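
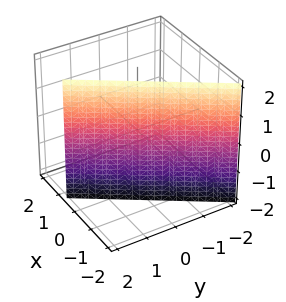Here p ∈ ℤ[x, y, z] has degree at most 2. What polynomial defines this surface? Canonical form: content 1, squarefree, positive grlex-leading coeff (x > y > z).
3*x - 2*y + 2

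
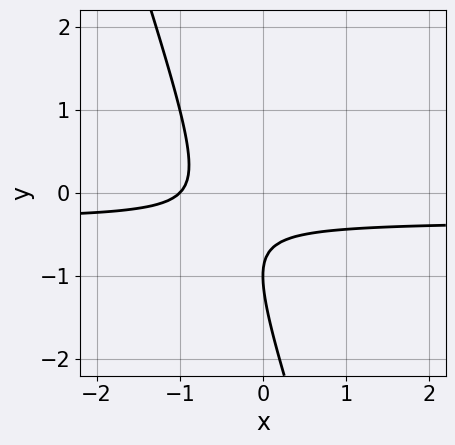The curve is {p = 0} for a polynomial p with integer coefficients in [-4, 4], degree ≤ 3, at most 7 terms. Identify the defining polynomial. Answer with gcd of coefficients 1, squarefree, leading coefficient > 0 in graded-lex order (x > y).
3*x*y + y^2 + x + 2*y + 1

1. deg p = 2.
2. From the axis intercepts and sections: one y-axis crossing is at y = -1; it meets the x-axis at x = -1 (among the integer gridlines).
3. Matching integer coefficients to the picture gives p.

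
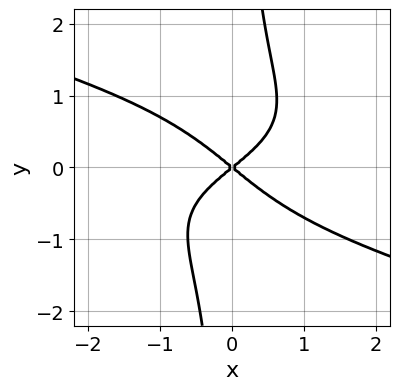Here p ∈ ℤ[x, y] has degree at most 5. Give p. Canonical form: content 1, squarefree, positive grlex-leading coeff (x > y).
x^2*y^2 + 3*x*y^3 + 2*x^2 - 3*y^2

Degree: the shape is more complex than any degree-3 curve, so deg p = 4.
From the visible intercepts: one x-axis crossing is at x = 0; it crosses the y-axis at the gridline y = 0.
Solving for integer coefficients yields p as stated.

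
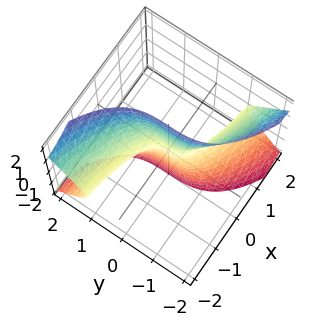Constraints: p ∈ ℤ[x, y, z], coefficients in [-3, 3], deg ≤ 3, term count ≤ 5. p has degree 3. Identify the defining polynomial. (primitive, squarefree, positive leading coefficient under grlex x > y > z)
3*x*z^2 + 2*y^3 + x

First, degree: the shape is more complex than any degree-2 surface, so deg p = 3.
Then, against the integer gridlines: it meets the x-axis at x = 0 (among the integer gridlines); it meets the y-axis at y = 0 (among the integer gridlines); every point of the z-axis in the box is on the surface.
Finally, together with the visible shape, these determine p as stated.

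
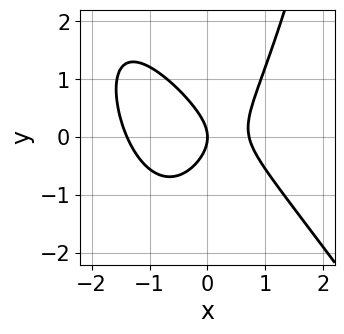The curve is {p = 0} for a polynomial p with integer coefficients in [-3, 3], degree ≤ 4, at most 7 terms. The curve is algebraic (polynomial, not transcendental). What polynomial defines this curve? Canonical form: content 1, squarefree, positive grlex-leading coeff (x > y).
3*x^3 + 2*x^2*y + 2*x^2 - 3*y^2 - 3*x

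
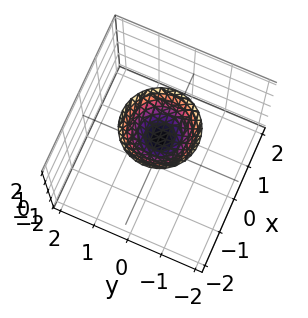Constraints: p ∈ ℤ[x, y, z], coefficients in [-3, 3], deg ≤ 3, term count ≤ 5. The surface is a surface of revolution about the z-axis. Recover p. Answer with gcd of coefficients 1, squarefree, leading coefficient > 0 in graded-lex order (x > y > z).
Degree: no degree-1 surface has this shape, so deg p = 2.
By symmetry, every cross-section ⟂ z is a circle, so x, y appear only via x² + y².
Reading off the gridlines: a circular section at z = 2 has radius exactly 1; no y-intercept at any integer in the box.
Together with the visible shape, these determine p as stated. Check: (0, 0, 1) on the z-axis lies on the surface, and p(0, 0, 1) = 0. ✓

x^2 + y^2 - z + 1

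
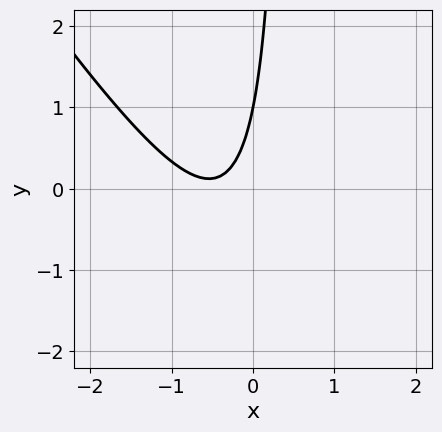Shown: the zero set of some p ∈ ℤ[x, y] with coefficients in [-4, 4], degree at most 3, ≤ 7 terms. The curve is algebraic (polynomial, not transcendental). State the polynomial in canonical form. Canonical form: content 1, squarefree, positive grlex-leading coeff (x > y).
1. deg p = 2. The shape is more complex than any degree-1 curve.
2. From the visible intercepts: it crosses the y-axis at the gridline y = 1; the curve avoids every integer x-axis point in the box.
3. Putting this together gives p.

3*x^2 + 2*x*y + 3*x - y + 1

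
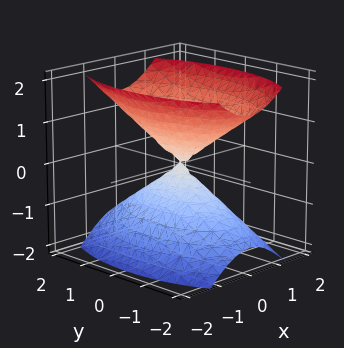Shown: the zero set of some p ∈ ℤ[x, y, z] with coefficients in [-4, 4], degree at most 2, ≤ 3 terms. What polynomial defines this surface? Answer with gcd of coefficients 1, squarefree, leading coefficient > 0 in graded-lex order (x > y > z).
(a) There are 2 components. They look like related sheets of one shape, so recover p as a whole.
(b) deg p = 2. A double cone through the origin; a quadric.
(c) Symmetries: mirror symmetry z ↦ −z ⇒ only even powers of z; it's symmetric under y → −y, forcing even powers of y; mirror symmetry x ↦ −x ⇒ only even powers of x.
(d) Observable constraints: it meets the z-axis at z = 0 (among the integer gridlines); it crosses the x-axis at the gridline x = 0; it crosses the y-axis at the gridline y = 0.
(e) Together with the visible shape, these determine p as stated.

3*x^2 + y^2 - 2*z^2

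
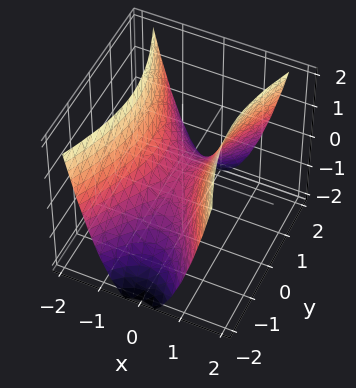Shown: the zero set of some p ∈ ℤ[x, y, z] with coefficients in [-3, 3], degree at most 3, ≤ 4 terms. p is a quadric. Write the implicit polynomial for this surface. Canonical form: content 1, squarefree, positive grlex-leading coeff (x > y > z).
3*x^2 - y^2 - 2*z

Degree: a saddle surface; a quadric, so deg p = 2.
Symmetries: the x ↦ −x reflection is a symmetry, so x appears only in even powers; mirror symmetry y ↦ −y ⇒ only even powers of y.
Against the integer gridlines: one z-axis crossing is at z = 0; one y-axis crossing is at y = 0.
Assembling these constraints gives the stated polynomial.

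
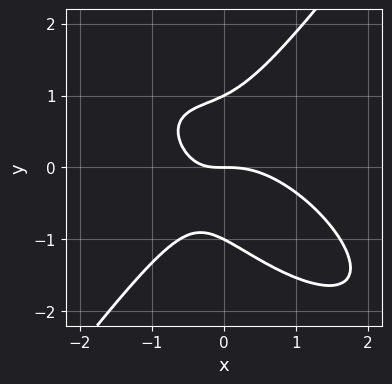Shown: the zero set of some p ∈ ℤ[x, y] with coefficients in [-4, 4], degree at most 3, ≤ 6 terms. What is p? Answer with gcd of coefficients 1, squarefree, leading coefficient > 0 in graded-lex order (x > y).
(a) Degree: the shape is more complex than any degree-2 curve, so deg p = 3.
(b) Observable constraints: the y-axis gridline crossings are at y ∈ {-1, 0, 1}; it meets the x-axis at x = 0 (among the integer gridlines).
(c) Putting this together gives p.

x^3 + x^2*y - y^3 + x*y + y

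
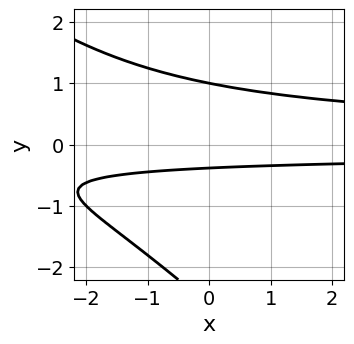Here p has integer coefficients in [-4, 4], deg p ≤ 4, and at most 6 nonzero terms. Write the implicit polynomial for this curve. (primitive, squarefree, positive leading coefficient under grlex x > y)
x*y^2 + y^3 + 2*y^2 - 2*y - 1

(a) Degree: a generic line meets the curve in up to 3 points, so deg p = 3.
(b) From the visible intercepts: no x-intercept at any integer in the box; it meets the y-axis at y = 1 (among the integer gridlines).
(c) Putting this together gives p.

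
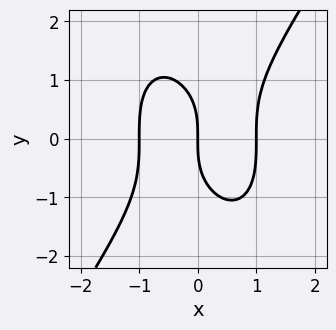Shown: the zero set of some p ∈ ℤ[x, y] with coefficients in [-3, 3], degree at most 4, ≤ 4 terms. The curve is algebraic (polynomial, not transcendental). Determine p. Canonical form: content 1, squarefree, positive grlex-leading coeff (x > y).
3*x^3 - y^3 - 3*x

(a) deg p = 3. The shape is more complex than any degree-2 curve.
(b) From the visible intercepts: among the integer gridlines, it crosses the x-axis at x ∈ {-1, 0, 1}; it meets the y-axis at y = 0 (among the integer gridlines).
(c) Solving for integer coefficients yields p as stated.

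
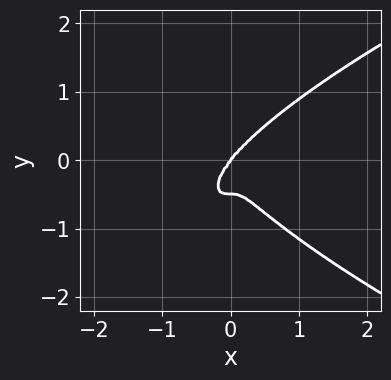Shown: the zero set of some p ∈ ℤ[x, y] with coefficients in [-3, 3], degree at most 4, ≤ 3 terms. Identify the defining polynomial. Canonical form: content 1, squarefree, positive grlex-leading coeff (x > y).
First, deg p = 4.
Then, reading off the gridlines: one y-axis crossing is at y = 0; one x-axis crossing is at x = 0.
Finally, putting this together gives p.

2*y^4 - 2*x^3 + y^3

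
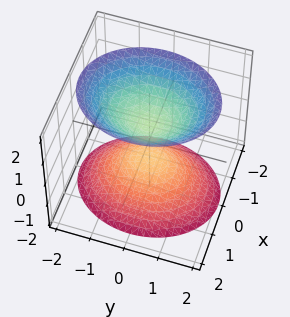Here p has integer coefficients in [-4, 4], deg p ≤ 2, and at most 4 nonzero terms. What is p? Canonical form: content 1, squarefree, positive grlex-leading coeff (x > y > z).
First, there are 2 components.
Then, degree: two separate bowl-shaped sheets opening away from each other; a quadric, so deg p = 2.
Next, symmetries: it's symmetric under z → −z, forcing even powers of z; the y ↦ −y reflection is a symmetry, so y appears only in even powers; the x ↦ −x reflection is a symmetry, so x appears only in even powers.
Then, checking where it meets the axes: the surface avoids every integer x-axis point in the box; it misses every integer gridline on the y-axis.
Finally, matching integer coefficients to the picture gives p.

3*x^2 + 2*y^2 - 2*z^2 + 1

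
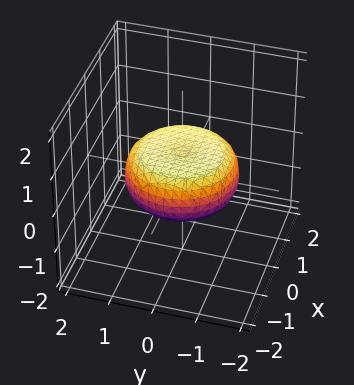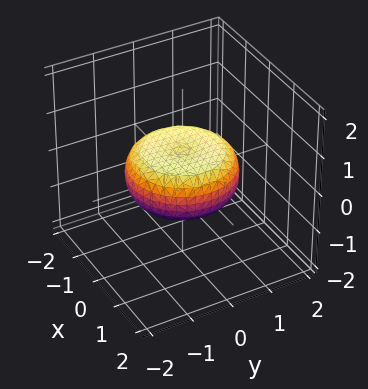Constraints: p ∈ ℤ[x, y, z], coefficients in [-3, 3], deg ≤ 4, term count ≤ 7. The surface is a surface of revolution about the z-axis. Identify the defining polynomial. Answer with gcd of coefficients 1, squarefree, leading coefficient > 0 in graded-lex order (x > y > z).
x^4 + 2*x^2*y^2 + y^4 - x^2 - y^2 + 3*z^2 - 1

First, degree: the shape is more complex than any degree-3 surface, so deg p = 4.
Then, symmetry: the surface is invariant under rotation about z: p = q(x² + y², z).
Then, against the integer gridlines: a circular section at z = 0 has radius between 1 and 2.
Finally, these observations pin down the coefficients.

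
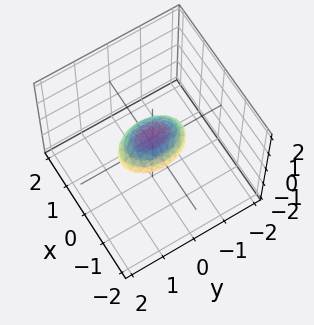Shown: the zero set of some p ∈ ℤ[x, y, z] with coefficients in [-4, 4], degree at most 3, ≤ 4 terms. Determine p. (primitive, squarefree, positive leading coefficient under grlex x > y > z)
(a) deg p = 2. Bounded and convex; a quadric.
(b) Symmetries: the x ↦ −x reflection is a symmetry, so x appears only in even powers; mirror symmetry y ↦ −y ⇒ only even powers of y; the z ↦ −z reflection is a symmetry, so z appears only in even powers.
(c) Checking where it meets the axes: the y-axis gridline crossings are at y ∈ {-1, 1}.
(d) These observations pin down the coefficients.

2*x^2 + y^2 + 2*z^2 - 1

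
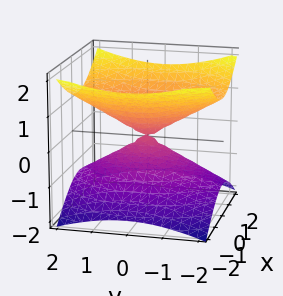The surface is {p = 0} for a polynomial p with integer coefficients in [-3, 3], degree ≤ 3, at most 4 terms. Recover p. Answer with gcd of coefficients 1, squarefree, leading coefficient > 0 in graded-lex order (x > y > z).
1. The degree is 2 — two nappes meeting at a single point; a quadric.
2. Symmetries: mirror symmetry x ↦ −x ⇒ only even powers of x; the z ↦ −z reflection is a symmetry, so z appears only in even powers; the y ↦ −y reflection is a symmetry, so y appears only in even powers.
3. From the visible intercepts: one z-axis crossing is at z = 0; it crosses the x-axis at the gridline x = 0; it crosses the y-axis at the gridline y = 0.
4. These observations pin down the coefficients.

2*x^2 + y^2 - 3*z^2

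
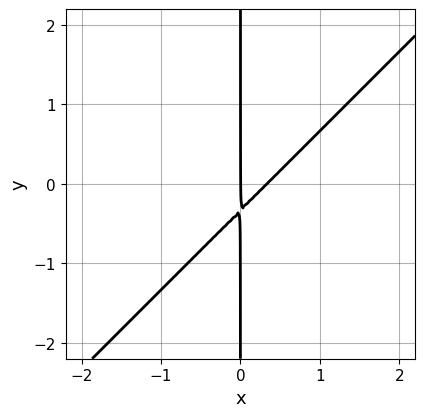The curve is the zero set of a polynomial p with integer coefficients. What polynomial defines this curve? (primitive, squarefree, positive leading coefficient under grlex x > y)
(a) deg p = 2. A generic line meets the curve in up to 2 points.
(b) Observable constraints: it crosses the x-axis at the gridline x = 0; the visible y-axis segment lies entirely on the curve.
(c) These observations pin down the coefficients.

3*x^2 - 3*x*y - x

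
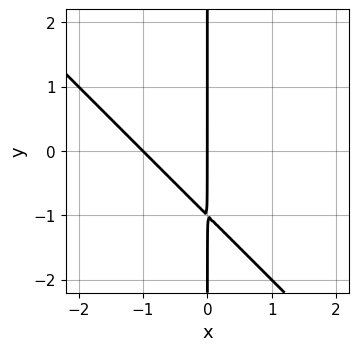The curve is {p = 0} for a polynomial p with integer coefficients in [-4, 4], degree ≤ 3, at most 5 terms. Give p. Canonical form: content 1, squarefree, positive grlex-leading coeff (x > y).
deg p = 2.
Checking where it meets the axes: every point of the y-axis in the box is on the curve; among the integer gridlines, it crosses the x-axis at x ∈ {-1, 0}.
Together with the visible shape, these determine p as stated.

x^2 + x*y + x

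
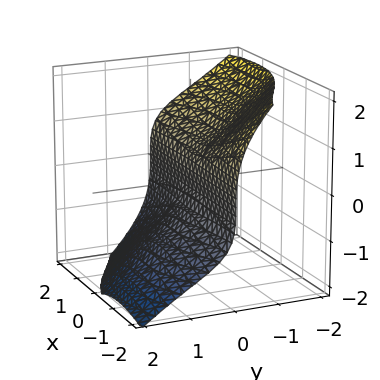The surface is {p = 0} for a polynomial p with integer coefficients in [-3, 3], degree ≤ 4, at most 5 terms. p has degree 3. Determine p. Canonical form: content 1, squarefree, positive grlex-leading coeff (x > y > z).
Degree: no degree-2 surface has this shape, so deg p = 3.
Reading off the gridlines: every point of the x-axis in the box is on the surface; it meets the z-axis at z = 0 (among the integer gridlines); one y-axis crossing is at y = 0.
Solving for integer coefficients yields p as stated.

x^2*y - x*y*z + y^3 + z^3 + y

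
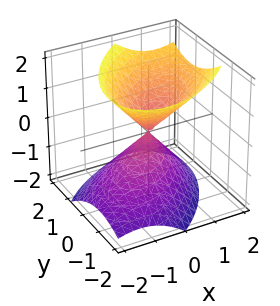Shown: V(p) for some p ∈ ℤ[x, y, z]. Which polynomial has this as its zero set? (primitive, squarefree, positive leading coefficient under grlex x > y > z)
2*x^2 - 2*x*y - x*z + 2*y^2 - 2*z^2

1. The degree is 2 — the shape is more complex than any degree-1 surface.
2. From the axis intercepts and sections: it meets the z-axis at z = 0 (among the integer gridlines); it meets the y-axis at y = 0 (among the integer gridlines); one x-axis crossing is at x = 0.
3. Solving for integer coefficients yields p as stated.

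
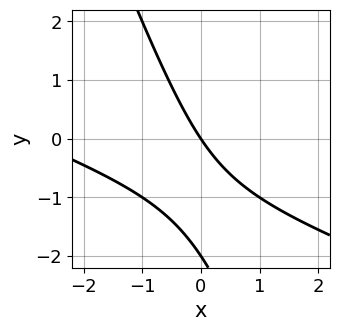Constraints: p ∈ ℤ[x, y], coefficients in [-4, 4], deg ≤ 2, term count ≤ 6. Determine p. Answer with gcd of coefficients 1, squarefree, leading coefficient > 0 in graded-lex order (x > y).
x^2 + 3*x*y + y^2 + 3*x + 2*y

1. Degree: the shape is more complex than any degree-1 curve, so deg p = 2.
2. Observable constraints: it crosses the x-axis at the gridline x = 0; among the integer gridlines, it crosses the y-axis at y ∈ {-2, 0}.
3. Together with the visible shape, these determine p as stated.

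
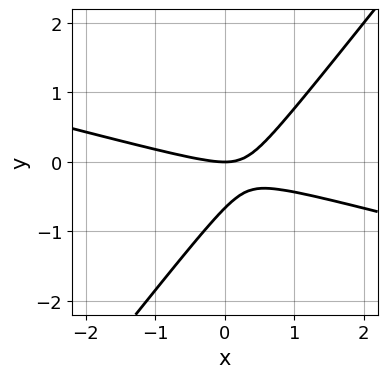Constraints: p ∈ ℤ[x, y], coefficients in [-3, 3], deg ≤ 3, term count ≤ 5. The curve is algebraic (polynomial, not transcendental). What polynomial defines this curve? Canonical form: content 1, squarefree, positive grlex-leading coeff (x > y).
1. The degree is 2 — the shape is more complex than any degree-1 curve.
2. Reading off the gridlines: it crosses the x-axis at the gridline x = 0; it crosses the y-axis at the gridline y = 0.
3. These observations pin down the coefficients.

x^2 + 3*x*y - 3*y^2 - 2*y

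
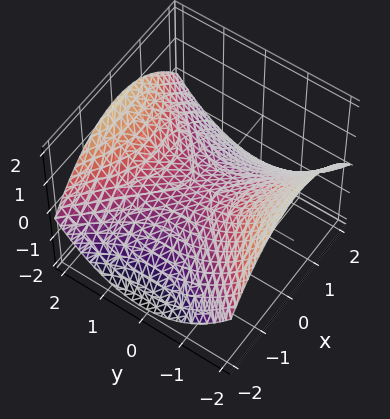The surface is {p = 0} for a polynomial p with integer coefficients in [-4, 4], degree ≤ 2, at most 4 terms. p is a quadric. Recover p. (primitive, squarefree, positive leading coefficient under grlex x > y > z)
Degree: a hyperbolic paraboloid; a quadric, so deg p = 2.
Symmetries: it's symmetric under y → −y, forcing even powers of y; the x ↦ −x reflection is a symmetry, so x appears only in even powers.
Checking where it meets the axes: it meets the y-axis at y = 0 (among the integer gridlines); it meets the z-axis at z = 0 (among the integer gridlines); one x-axis crossing is at x = 0.
Putting this together gives p.

x^2 - y^2 + 3*z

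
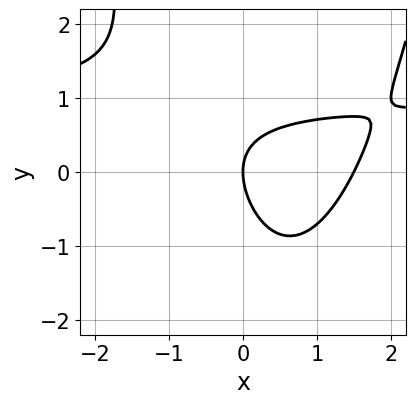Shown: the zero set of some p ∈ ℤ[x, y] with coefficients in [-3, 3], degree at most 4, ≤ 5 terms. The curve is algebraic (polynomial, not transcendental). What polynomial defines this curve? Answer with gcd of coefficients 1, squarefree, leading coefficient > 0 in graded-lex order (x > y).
(a) deg p = 3.
(b) From the visible intercepts: it meets the x-axis at x = 0 (among the integer gridlines); one y-axis crossing is at y = 0.
(c) Solving for integer coefficients yields p as stated.

2*x^2*y - 2*x^2 - 2*x*y - 2*y^2 + 3*x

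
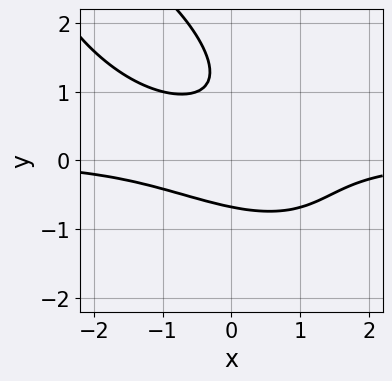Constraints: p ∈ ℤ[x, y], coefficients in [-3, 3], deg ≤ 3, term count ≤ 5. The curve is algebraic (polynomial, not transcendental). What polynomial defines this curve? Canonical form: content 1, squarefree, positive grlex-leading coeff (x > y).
First, deg p = 3. A generic line meets the curve in up to 3 points.
Then, from the visible intercepts: the curve avoids every integer x-axis point in the box.
Finally, assembling these constraints gives the stated polynomial.

2*x^2*y + 3*x*y^2 + 2*y^3 - 3*y^2 + 2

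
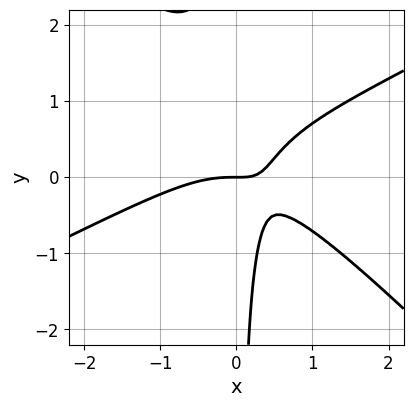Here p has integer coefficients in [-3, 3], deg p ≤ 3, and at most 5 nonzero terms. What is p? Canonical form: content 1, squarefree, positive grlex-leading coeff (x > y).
x^3 - x^2*y - 2*x*y^2 + 2*x*y - y

deg p = 3. The shape is more complex than any degree-2 curve.
Checking where it meets the axes: it meets the y-axis at y = 0 (among the integer gridlines); it meets the x-axis at x = 0 (among the integer gridlines).
Together with the visible shape, these determine p as stated.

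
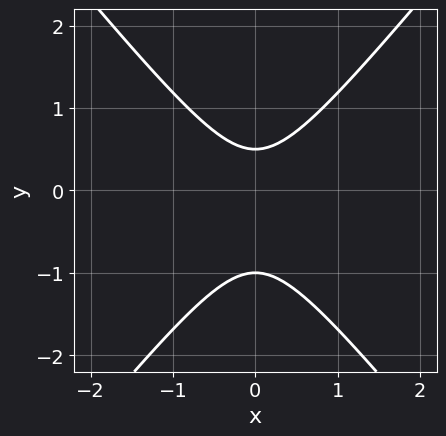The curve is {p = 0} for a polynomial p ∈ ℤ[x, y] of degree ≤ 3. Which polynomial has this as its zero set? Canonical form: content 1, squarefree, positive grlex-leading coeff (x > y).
3*x^2 - 2*y^2 - y + 1

deg p = 2.
Symmetries: it's symmetric under x → −x, forcing even powers of x.
From the visible intercepts: it misses every integer gridline on the x-axis; one y-axis crossing is at y = -1.
Assembling these constraints gives the stated polynomial.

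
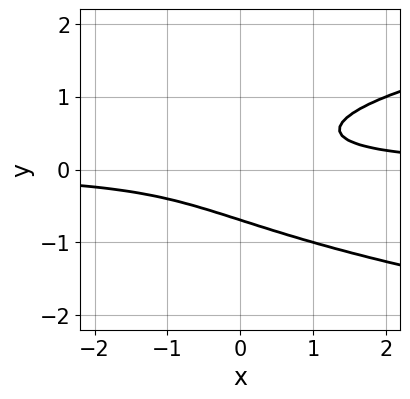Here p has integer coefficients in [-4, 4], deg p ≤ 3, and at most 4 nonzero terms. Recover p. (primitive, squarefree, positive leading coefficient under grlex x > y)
3*y^3 - 2*x*y + 1

1. deg p = 3. The shape is more complex than any degree-2 curve.
2. From the axis intercepts and sections: no x-intercept at any integer in the box.
3. Solving for integer coefficients yields p as stated.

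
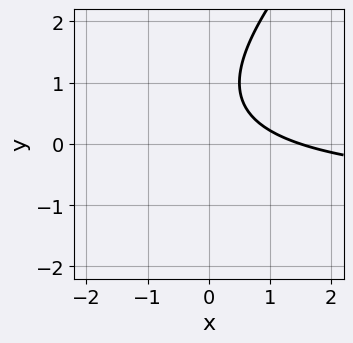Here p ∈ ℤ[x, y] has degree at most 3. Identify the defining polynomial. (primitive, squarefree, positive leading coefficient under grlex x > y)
2*x*y - 2*y^2 + 2*x + 3*y - 3

First, degree: a generic line meets the curve in up to 2 points, so deg p = 2.
Then, checking where it meets the axes: no y-intercept at any integer in the box.
Finally, solving for integer coefficients yields p as stated.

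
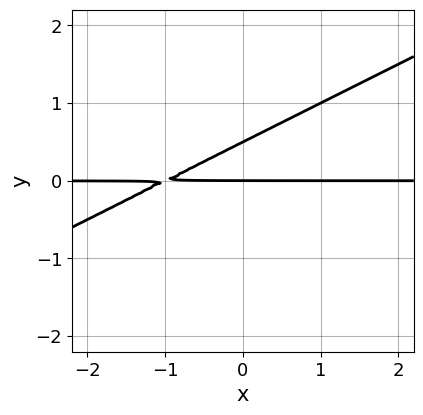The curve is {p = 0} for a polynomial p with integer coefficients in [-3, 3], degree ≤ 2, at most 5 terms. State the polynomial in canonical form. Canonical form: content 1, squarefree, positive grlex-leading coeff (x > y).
1. Degree: no degree-1 curve has this shape, so deg p = 2.
2. Observable constraints: every point of the x-axis in the box is on the curve; one y-axis crossing is at y = 0.
3. Solving for integer coefficients yields p as stated.

x*y - 2*y^2 + y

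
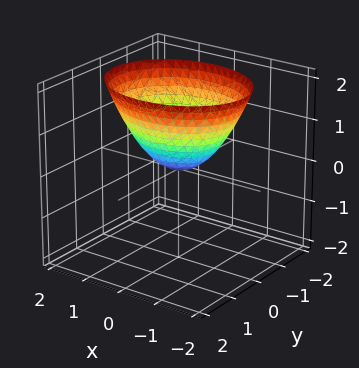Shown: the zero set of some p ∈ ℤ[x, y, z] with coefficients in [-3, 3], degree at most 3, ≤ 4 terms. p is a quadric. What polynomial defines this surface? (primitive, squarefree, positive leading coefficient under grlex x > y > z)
2*x^2 + 3*y^2 - 3*z

First, the degree is 2 — a paraboloid; a quadric.
Then, symmetries: it's symmetric under y → −y, forcing even powers of y; it's symmetric under x → −x, forcing even powers of x.
Then, reading off the gridlines: it meets the y-axis at y = 0 (among the integer gridlines); one z-axis crossing is at z = 0.
Finally, these observations pin down the coefficients.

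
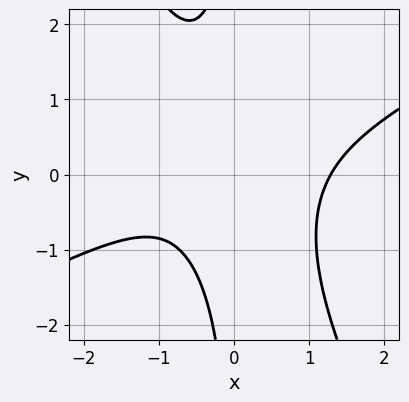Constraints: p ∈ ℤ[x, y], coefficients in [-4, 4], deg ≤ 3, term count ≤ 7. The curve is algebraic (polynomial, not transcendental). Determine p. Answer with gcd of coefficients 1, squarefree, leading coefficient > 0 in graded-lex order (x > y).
The degree is 3 — the shape is more complex than any degree-2 curve.
Checking where it meets the axes: no y-intercept at any integer in the box.
Putting this together gives p.

2*x^3 - 3*x^2*y - 2*x*y^2 - x - 3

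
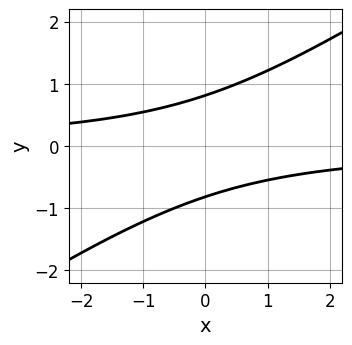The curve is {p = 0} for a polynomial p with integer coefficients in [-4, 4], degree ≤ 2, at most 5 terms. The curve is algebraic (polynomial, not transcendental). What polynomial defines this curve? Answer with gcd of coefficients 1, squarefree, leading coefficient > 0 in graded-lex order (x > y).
1. Degree: a generic line meets the curve in up to 2 points, so deg p = 2.
2. Reading off the gridlines: no x-intercept at any integer in the box.
3. The integer polynomial consistent with all of this is the stated p.

2*x*y - 3*y^2 + 2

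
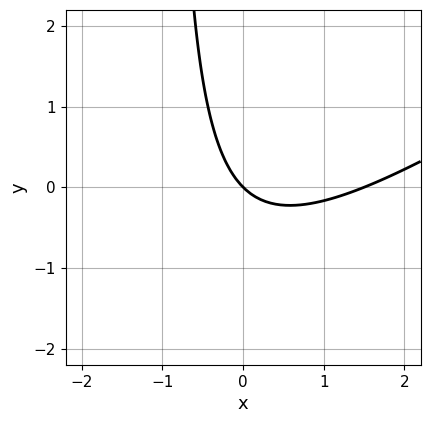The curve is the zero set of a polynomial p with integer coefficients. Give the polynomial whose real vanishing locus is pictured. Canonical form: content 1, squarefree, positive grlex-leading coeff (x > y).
2*x^2 - 3*x*y - 3*x - 3*y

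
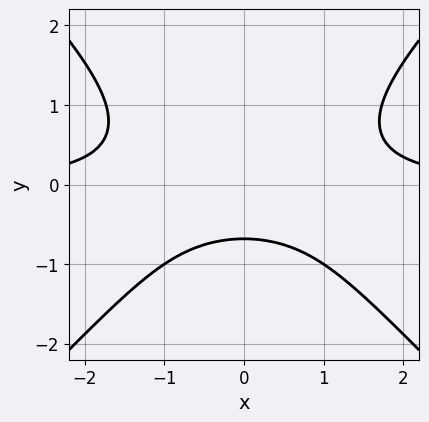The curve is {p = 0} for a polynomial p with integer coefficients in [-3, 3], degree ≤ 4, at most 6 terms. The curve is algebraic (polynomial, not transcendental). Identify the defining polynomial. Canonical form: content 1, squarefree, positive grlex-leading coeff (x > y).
x^2*y - y^3 - y - 1

1. Degree: the shape is more complex than any degree-2 curve, so deg p = 3.
2. Symmetries: the x ↦ −x reflection is a symmetry, so x appears only in even powers.
3. From the axis intercepts and sections: no x-intercept at any integer in the box.
4. Matching integer coefficients to the picture gives p.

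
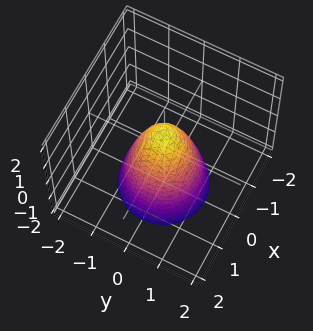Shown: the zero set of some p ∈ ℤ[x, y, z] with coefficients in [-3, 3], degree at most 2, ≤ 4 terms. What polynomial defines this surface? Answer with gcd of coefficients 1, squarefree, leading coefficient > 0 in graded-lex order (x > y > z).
2*x^2 + 2*y^2 + z - 1

First, deg p = 2.
Then, symmetries: every cross-section ⟂ z is a circle, so x, y appear only via x² + y².
Next, checking where it meets the axes: a circular section at z = -1 has radius exactly 1; one z-axis crossing is at z = 1.
Finally, assembling these constraints gives the stated polynomial.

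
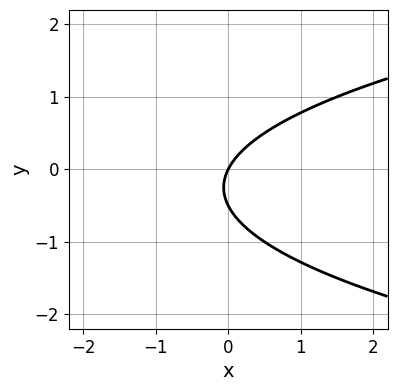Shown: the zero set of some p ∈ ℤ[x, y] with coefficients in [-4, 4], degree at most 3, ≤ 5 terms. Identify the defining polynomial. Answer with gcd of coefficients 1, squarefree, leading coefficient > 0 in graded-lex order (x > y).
2*y^2 - 2*x + y

The degree is 2 — no degree-1 curve has this shape.
Checking where it meets the axes: one y-axis crossing is at y = 0; one x-axis crossing is at x = 0.
Together with the visible shape, these determine p as stated.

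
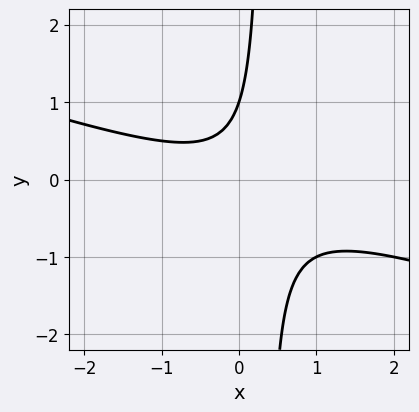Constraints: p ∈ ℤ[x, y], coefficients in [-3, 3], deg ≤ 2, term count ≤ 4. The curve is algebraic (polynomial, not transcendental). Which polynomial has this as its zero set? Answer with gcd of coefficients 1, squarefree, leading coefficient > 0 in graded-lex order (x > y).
(a) deg p = 2.
(b) Checking where it meets the axes: the curve avoids every integer x-axis point in the box; it meets the y-axis at y = 1 (among the integer gridlines).
(c) Solving for integer coefficients yields p as stated.

x^2 + 3*x*y - y + 1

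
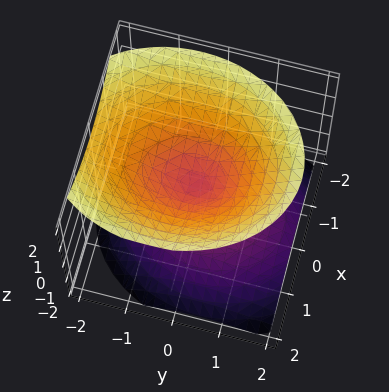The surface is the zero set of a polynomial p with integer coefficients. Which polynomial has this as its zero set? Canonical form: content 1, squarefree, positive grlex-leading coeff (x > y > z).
1. I count 2 distinct pieces. They look like related sheets of one shape, so recover p as a whole.
2. deg p = 2. The shape is more complex than any degree-1 surface.
3. Checking where it meets the axes: it meets the z-axis at z = 0 (among the integer gridlines); it crosses the x-axis at the gridline x = 0; one y-axis crossing is at y = 0.
4. Matching integer coefficients to the picture gives p.

3*x^2 + 2*y^2 + y*z - 3*z^2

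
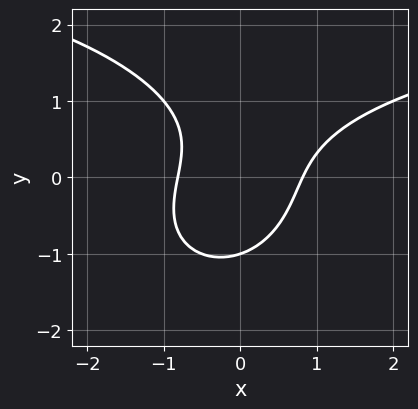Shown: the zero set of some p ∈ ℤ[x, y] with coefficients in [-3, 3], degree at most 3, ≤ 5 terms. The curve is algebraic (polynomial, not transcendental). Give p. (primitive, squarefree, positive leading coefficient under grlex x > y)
x^2*y + 2*y^3 - 3*x^2 + 2*x*y + 2

(a) deg p = 3.
(b) Checking where it meets the axes: it crosses the y-axis at the gridline y = -1.
(c) Assembling these constraints gives the stated polynomial.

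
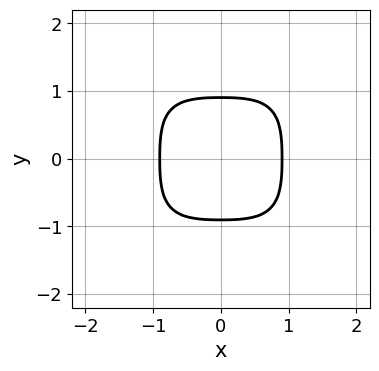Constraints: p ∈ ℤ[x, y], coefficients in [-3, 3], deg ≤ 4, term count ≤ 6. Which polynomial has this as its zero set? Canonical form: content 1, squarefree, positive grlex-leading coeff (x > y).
1. The degree is 4 — no degree-3 curve has this shape.
2. Symmetries: mirror symmetry y ↦ −y ⇒ only even powers of y; mirror symmetry x ↦ −x ⇒ only even powers of x.
3. Together with the visible shape, these determine p as stated.

3*x^4 + x^2*y^2 + 3*y^4 - 2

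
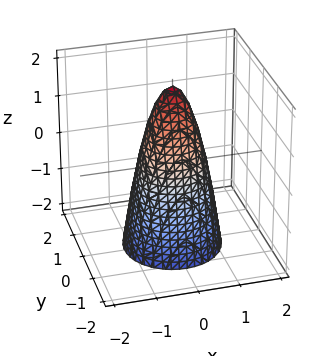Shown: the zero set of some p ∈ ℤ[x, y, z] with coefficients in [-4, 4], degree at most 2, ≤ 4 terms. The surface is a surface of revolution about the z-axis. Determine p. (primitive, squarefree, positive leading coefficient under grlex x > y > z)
First, degree: a generic line meets the surface in up to 2 points, so deg p = 2.
Next, symmetries: rotational symmetry about the z-axis ⇒ p depends on x, y only through x² + y².
Next, reading off the gridlines: a circular section at z = 1 has radius between 0 and 1; it crosses the z-axis at the gridline z = 2.
Finally, assembling these constraints gives the stated polynomial.

3*x^2 + 3*y^2 + z - 2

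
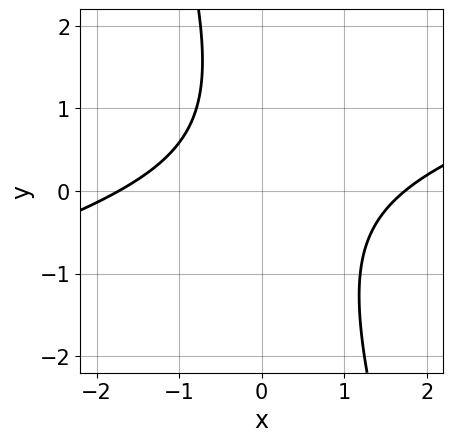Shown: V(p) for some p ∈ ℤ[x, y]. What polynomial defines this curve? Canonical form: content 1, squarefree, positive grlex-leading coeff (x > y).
x^2 - 3*x*y - y^2 + y - 3

The degree is 2 — a generic line meets the curve in up to 2 points.
From the visible intercepts: no y-intercept at any integer in the box.
Together with the visible shape, these determine p as stated.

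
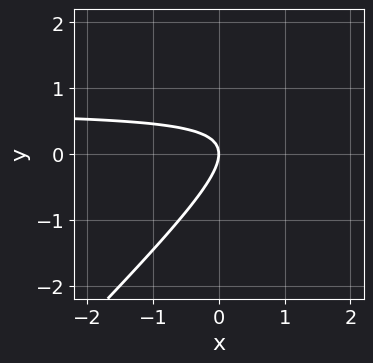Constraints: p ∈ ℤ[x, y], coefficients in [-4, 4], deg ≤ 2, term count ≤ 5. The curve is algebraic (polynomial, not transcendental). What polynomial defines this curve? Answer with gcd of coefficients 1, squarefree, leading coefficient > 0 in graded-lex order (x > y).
(a) Degree: no degree-1 curve has this shape, so deg p = 2.
(b) Observable constraints: one y-axis crossing is at y = 0; it crosses the x-axis at the gridline x = 0.
(c) Assembling these constraints gives the stated polynomial.

3*x*y - 3*y^2 - 2*x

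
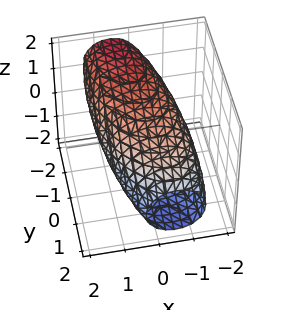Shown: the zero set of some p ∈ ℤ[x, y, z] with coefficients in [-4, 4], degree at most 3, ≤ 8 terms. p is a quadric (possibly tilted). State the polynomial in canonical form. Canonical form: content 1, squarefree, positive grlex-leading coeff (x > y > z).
2*x^2 + x*y + y^2 + 2*y*z + 2*z^2 - 3

First, degree: no degree-1 surface has this shape, so deg p = 2.
Finally, the integer polynomial consistent with all of this is the stated p.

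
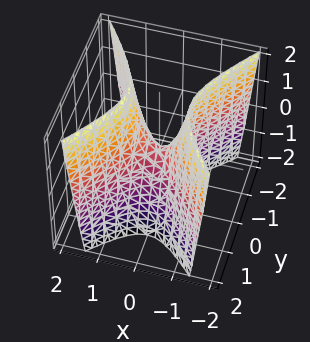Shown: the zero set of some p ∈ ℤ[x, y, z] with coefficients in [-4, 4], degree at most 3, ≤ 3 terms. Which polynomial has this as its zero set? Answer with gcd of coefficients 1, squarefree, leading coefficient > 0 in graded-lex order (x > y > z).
First, the degree is 2 — a hyperbolic paraboloid; a quadric.
Then, symmetries: mirror symmetry y ↦ −y ⇒ only even powers of y; mirror symmetry x ↦ −x ⇒ only even powers of x.
Then, from the visible intercepts: it crosses the y-axis at the gridline y = 0; it crosses the z-axis at the gridline z = 0; one x-axis crossing is at x = 0.
Finally, together with the visible shape, these determine p as stated.

3*x^2 - 2*y^2 - z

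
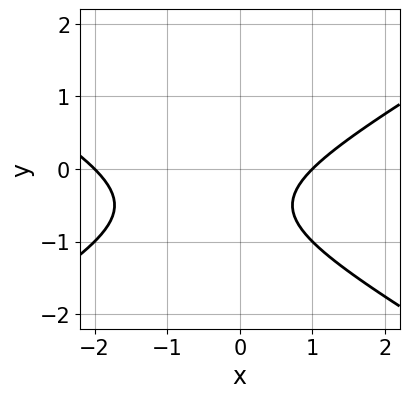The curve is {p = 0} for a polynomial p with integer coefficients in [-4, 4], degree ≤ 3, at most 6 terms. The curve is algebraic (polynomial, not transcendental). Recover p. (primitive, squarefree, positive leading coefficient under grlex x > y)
x^2 - 3*y^2 + x - 3*y - 2

1. The degree is 2 — the shape is more complex than any degree-1 curve.
2. From the visible intercepts: the x-axis gridline crossings are at x ∈ {-2, 1}; it misses every integer gridline on the y-axis.
3. Putting this together gives p.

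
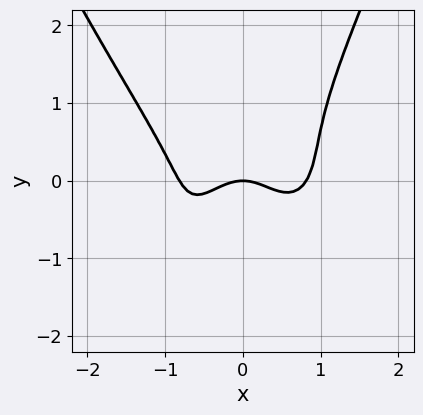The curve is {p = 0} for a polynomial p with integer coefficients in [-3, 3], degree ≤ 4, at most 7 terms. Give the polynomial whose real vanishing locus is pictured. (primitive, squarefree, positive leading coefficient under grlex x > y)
3*x^4 + 2*x*y^2 - 2*y^3 - 2*x^2 - 2*y

Degree: no degree-3 curve has this shape, so deg p = 4.
From the visible intercepts: one x-axis crossing is at x = 0; it meets the y-axis at y = 0 (among the integer gridlines).
These observations pin down the coefficients.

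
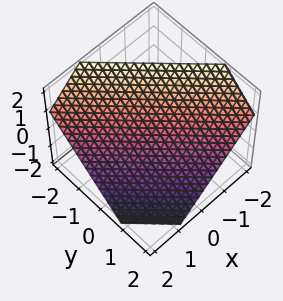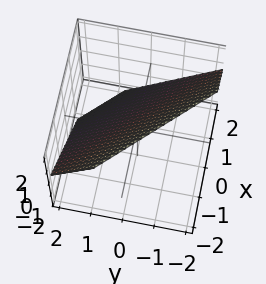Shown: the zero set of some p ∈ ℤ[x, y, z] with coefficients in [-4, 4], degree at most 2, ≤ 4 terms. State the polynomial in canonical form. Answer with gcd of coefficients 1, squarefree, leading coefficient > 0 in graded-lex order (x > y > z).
deg p = 1.
Matching integer coefficients to the picture gives p.

3*x + 3*y + 3*z - 2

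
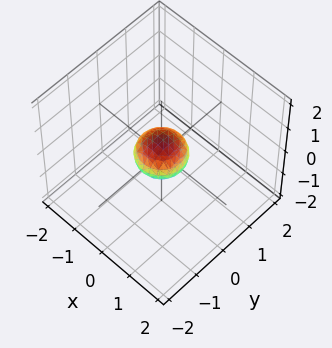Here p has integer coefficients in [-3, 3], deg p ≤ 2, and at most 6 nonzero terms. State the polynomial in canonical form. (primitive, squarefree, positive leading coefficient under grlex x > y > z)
2*x^2 + 2*y^2 + 3*z^2 - 1

(a) Degree: the shape is more complex than any degree-1 surface, so deg p = 2.
(b) By symmetry, the z-axis is an axis of rotation, so x and y enter only as x² + y².
(c) Reading off the gridlines: a circular section at z = 0 has radius between 0 and 1.
(d) Solving for integer coefficients yields p as stated.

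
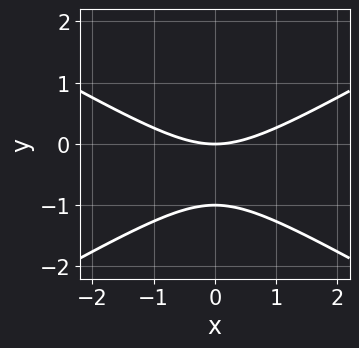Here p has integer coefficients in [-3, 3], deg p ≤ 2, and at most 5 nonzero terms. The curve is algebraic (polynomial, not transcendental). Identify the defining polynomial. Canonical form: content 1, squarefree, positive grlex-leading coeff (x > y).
x^2 - 3*y^2 - 3*y

(a) Degree: the shape is more complex than any degree-1 curve, so deg p = 2.
(b) Symmetries: mirror symmetry x ↦ −x ⇒ only even powers of x.
(c) Observable constraints: the y-axis gridline crossings are at y ∈ {-1, 0}; one x-axis crossing is at x = 0.
(d) These observations pin down the coefficients.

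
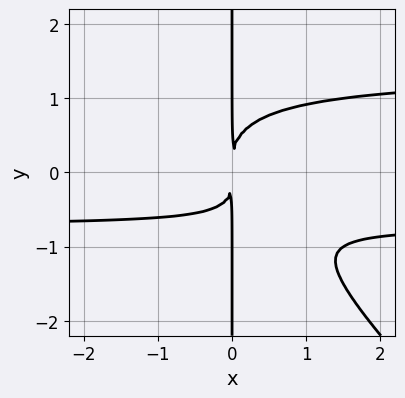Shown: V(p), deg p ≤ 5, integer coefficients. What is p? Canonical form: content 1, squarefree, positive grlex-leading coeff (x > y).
3*x^2*y^2 + 3*x*y^3 - 2*x^2*y - 3*x^2

(a) deg p = 4. A generic line meets the curve in up to 4 points.
(b) From the visible intercepts: the visible y-axis segment lies entirely on the curve.
(c) Matching integer coefficients to the picture gives p.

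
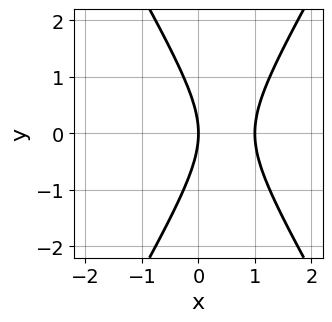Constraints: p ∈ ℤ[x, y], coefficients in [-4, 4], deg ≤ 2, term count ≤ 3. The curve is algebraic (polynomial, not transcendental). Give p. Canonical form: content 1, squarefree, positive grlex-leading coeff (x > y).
3*x^2 - y^2 - 3*x

1. The degree is 2 — a generic line meets the curve in up to 2 points.
2. Symmetries: it's symmetric under y → −y, forcing even powers of y.
3. Reading off the gridlines: it meets the y-axis at y = 0 (among the integer gridlines); the x-axis gridline crossings are at x ∈ {0, 1}.
4. Matching integer coefficients to the picture gives p.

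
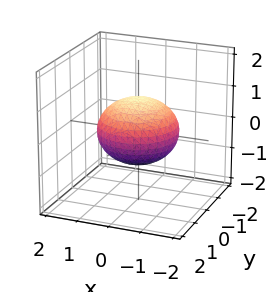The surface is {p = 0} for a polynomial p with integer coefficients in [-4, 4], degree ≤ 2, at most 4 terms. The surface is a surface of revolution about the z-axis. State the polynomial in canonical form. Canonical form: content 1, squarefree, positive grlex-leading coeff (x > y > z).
2*x^2 + 2*y^2 + 3*z^2 - 3

1. deg p = 2. No degree-1 surface has this shape.
2. Symmetries: the surface is invariant under rotation about z: p = q(x² + y², z).
3. Reading off the gridlines: a circular section at z = 0 has radius between 1 and 2; among the integer gridlines, it crosses the z-axis at z ∈ {-1, 1}.
4. Together with the visible shape, these determine p as stated.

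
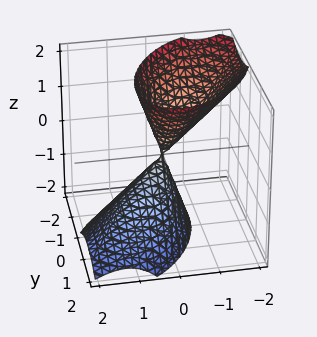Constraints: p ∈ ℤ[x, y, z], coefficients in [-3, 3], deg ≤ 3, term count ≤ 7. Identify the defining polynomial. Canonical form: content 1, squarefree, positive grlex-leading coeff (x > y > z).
3*x^2 - 2*x*y + 2*x*z + 2*y^2 - z^2

(a) I count 2 distinct pieces. Treating them together as one polynomial.
(b) Degree: the shape is more complex than any degree-1 surface, so deg p = 2.
(c) From the visible intercepts: it crosses the x-axis at the gridline x = 0; it meets the y-axis at y = 0 (among the integer gridlines); it crosses the z-axis at the gridline z = 0.
(d) The integer polynomial consistent with all of this is the stated p.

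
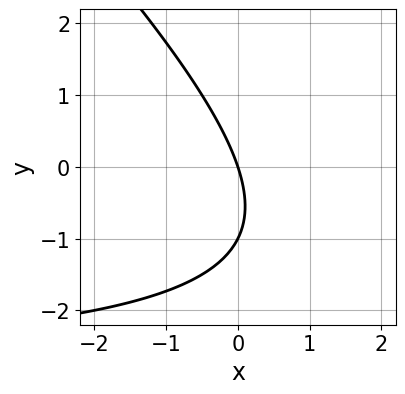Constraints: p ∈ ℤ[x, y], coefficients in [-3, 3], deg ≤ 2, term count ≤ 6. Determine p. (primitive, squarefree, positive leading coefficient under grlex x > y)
x*y + y^2 + 3*x + y

1. Degree: the shape is more complex than any degree-1 curve, so deg p = 2.
2. Checking where it meets the axes: one x-axis crossing is at x = 0; the y-axis gridline crossings are at y ∈ {-1, 0}.
3. Matching integer coefficients to the picture gives p.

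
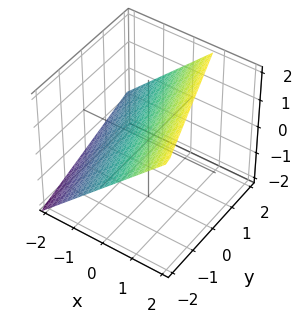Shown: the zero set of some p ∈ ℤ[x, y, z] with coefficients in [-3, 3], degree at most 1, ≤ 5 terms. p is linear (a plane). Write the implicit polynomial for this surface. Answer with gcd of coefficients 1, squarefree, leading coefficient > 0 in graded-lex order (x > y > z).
3*x + y - 3*z + 2

(a) deg p = 1.
(b) Checking where it meets the axes: one y-axis crossing is at y = -2.
(c) The integer polynomial consistent with all of this is the stated p.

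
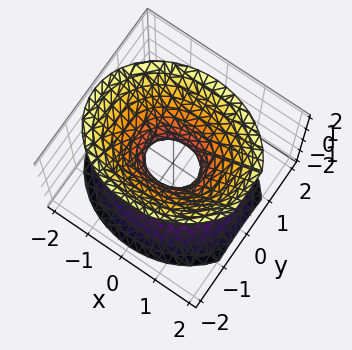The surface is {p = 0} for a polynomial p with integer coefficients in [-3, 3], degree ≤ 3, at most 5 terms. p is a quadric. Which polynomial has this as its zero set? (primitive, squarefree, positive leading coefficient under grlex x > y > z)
First, degree: an hourglass — one-sheet hyperboloid; a quadric, so deg p = 2.
Then, symmetries: the z ↦ −z reflection is a symmetry, so z appears only in even powers; mirror symmetry x ↦ −x ⇒ only even powers of x; mirror symmetry y ↦ −y ⇒ only even powers of y.
Then, from the visible intercepts: no z-intercept at any integer in the box.
Finally, putting this together gives p.

2*x^2 + 3*y^2 - 2*z^2 - 1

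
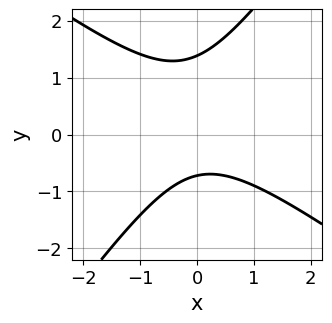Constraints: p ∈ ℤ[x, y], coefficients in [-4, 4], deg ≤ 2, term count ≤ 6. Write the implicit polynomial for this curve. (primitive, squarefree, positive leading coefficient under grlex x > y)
The degree is 2 — the shape is more complex than any degree-1 curve.
Against the integer gridlines: no x-intercept at any integer in the box.
These observations pin down the coefficients.

3*x^2 + 2*x*y - 3*y^2 + 2*y + 3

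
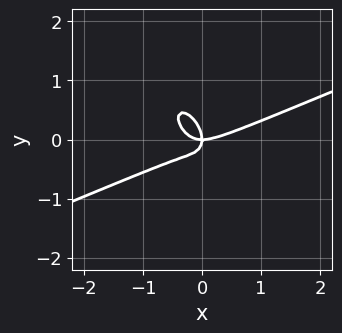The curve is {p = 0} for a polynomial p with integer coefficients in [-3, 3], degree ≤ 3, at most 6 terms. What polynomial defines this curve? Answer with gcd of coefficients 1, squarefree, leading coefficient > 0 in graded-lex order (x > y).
2*x^3 - 3*x^2*y - 3*x*y^2 - 3*y^3 - 2*x*y

deg p = 3. No degree-2 curve has this shape.
Reading off the gridlines: one y-axis crossing is at y = 0; one x-axis crossing is at x = 0.
The integer polynomial consistent with all of this is the stated p.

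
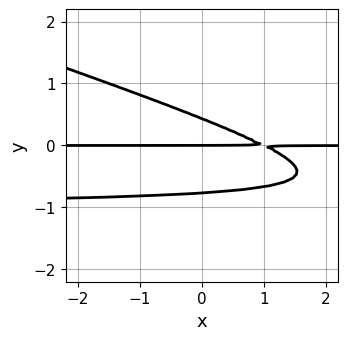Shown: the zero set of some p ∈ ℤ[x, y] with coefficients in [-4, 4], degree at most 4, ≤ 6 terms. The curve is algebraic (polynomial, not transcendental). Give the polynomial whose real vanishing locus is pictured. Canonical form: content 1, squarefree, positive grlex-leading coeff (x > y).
Degree: the shape is more complex than any degree-2 curve, so deg p = 3.
Checking where it meets the axes: it meets the y-axis at y = 0 (among the integer gridlines); every point of the x-axis in the box is on the curve.
The integer polynomial consistent with all of this is the stated p.

x*y^2 + 3*y^3 + x*y + y^2 - y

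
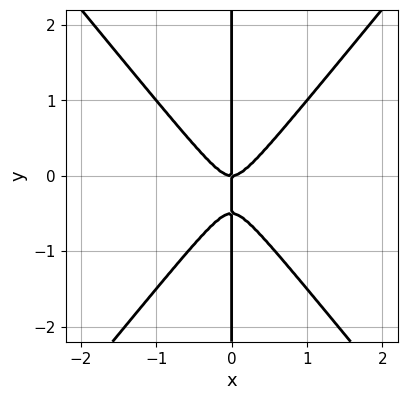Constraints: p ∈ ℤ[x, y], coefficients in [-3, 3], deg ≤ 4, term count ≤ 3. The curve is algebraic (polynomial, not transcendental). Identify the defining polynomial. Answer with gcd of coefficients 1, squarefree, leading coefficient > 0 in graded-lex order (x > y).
(a) deg p = 3. No degree-2 curve has this shape.
(b) Checking where it meets the axes: the visible y-axis segment lies entirely on the curve; one x-axis crossing is at x = 0.
(c) These observations pin down the coefficients.

3*x^3 - 2*x*y^2 - x*y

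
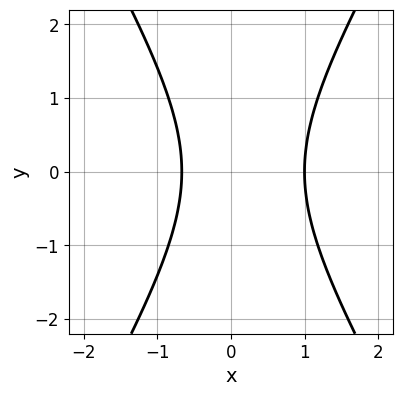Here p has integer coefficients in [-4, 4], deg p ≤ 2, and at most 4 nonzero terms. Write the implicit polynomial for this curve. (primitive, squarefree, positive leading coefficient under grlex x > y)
3*x^2 - y^2 - x - 2

1. Degree: no degree-1 curve has this shape, so deg p = 2.
2. Symmetries: it's symmetric under y → −y, forcing even powers of y.
3. Reading off the gridlines: it crosses the x-axis at the gridline x = 1; the curve avoids every integer y-axis point in the box.
4. Together with the visible shape, these determine p as stated.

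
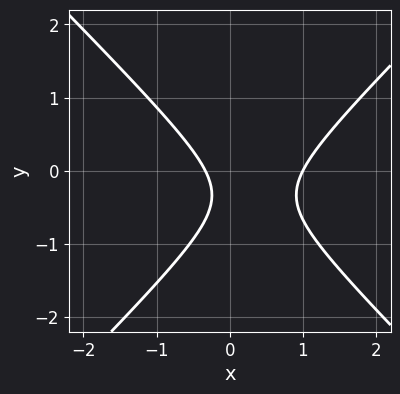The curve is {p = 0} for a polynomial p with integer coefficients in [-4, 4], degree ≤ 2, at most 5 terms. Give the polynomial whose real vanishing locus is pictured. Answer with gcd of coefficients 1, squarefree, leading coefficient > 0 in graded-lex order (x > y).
3*x^2 - 3*y^2 - 2*x - 2*y - 1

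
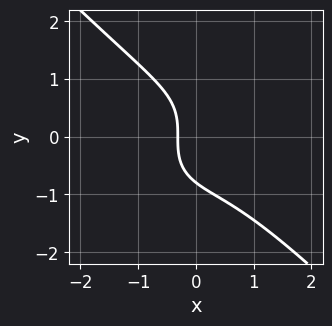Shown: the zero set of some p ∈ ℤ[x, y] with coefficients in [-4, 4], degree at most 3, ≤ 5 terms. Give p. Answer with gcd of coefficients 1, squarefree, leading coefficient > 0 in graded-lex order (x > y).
First, deg p = 3. A generic line meets the curve in up to 3 points.
Finally, putting this together gives p.

2*x^3 + 2*y^3 + 3*x + 1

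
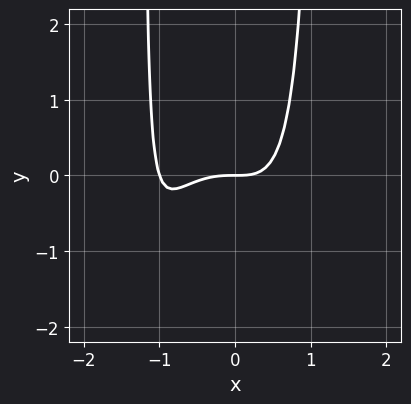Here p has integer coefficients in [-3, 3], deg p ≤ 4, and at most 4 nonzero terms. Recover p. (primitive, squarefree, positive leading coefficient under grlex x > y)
3*x^4 + 3*x^3 + 2*x^2*y - 3*y

1. deg p = 4. No degree-3 curve has this shape.
2. Checking where it meets the axes: one y-axis crossing is at y = 0; among the integer gridlines, it crosses the x-axis at x ∈ {-1, 0}.
3. Solving for integer coefficients yields p as stated.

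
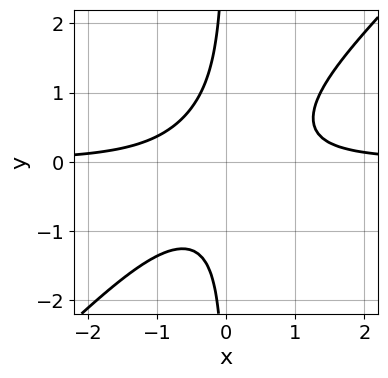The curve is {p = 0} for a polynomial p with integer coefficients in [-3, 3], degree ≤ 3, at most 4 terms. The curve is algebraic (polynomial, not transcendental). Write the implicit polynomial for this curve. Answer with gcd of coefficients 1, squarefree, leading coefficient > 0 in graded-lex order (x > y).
1. deg p = 3. The shape is more complex than any degree-2 curve.
2. From the axis intercepts and sections: it misses every integer gridline on the y-axis; it misses every integer gridline on the x-axis.
3. These observations pin down the coefficients.

2*x^2*y - 2*x*y^2 - 1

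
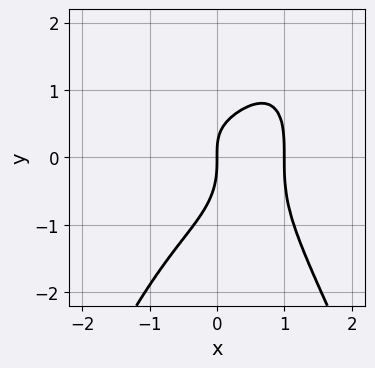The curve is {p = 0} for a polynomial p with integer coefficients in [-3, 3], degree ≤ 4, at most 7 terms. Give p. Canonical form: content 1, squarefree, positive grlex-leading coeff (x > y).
3*x^4 - 2*x^2*y + 2*y^3 + 2*x*y - 3*x

deg p = 4. A generic line meets the curve in up to 4 points.
From the visible intercepts: it meets the y-axis at y = 0 (among the integer gridlines); the x-axis gridline crossings are at x ∈ {0, 1}.
Assembling these constraints gives the stated polynomial.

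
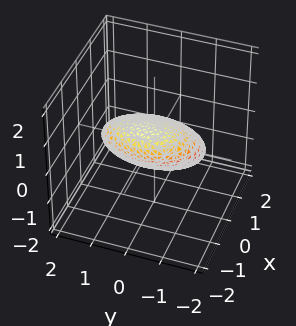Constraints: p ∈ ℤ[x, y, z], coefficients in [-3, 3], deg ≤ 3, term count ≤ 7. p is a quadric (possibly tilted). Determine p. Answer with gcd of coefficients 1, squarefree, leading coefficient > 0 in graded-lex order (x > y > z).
First, degree: the shape is more complex than any degree-1 surface, so deg p = 2.
Then, reading off the gridlines: among the integer gridlines, it crosses the x-axis at x ∈ {-1, 1}.
Finally, assembling these constraints gives the stated polynomial.

2*x^2 + 3*x*z + y^2 + 3*z^2 - 2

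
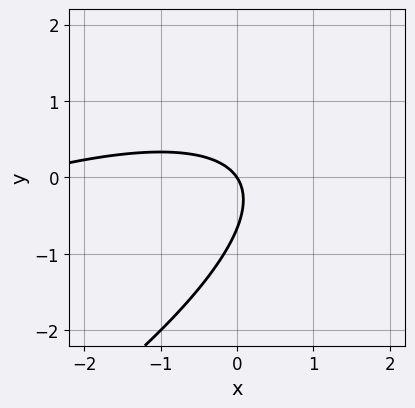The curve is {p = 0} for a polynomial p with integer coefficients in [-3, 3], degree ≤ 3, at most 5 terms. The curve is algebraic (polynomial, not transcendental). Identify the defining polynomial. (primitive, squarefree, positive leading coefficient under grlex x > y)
(a) The degree is 2 — a generic line meets the curve in up to 2 points.
(b) Against the integer gridlines: it meets the y-axis at y = 0 (among the integer gridlines); one x-axis crossing is at x = 0.
(c) Solving for integer coefficients yields p as stated.

x^2 - 3*x*y + 3*y^2 + 3*x + 2*y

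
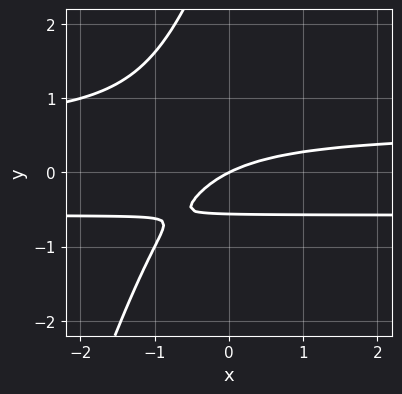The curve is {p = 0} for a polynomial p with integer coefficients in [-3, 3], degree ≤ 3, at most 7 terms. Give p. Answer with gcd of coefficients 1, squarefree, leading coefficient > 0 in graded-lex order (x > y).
First, the degree is 3 — a generic line meets the curve in up to 3 points.
Next, observable constraints: it meets the x-axis at x = 0 (among the integer gridlines); it crosses the y-axis at the gridline y = 0.
Finally, together with the visible shape, these determine p as stated.

3*x*y^2 - y^3 + 3*y^2 - x + 2*y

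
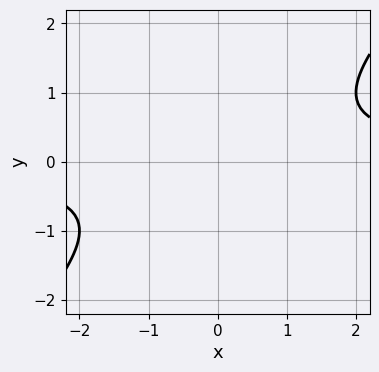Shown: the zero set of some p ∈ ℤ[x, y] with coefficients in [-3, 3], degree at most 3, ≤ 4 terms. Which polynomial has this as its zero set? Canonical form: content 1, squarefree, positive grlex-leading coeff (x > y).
1. The degree is 2 — the shape is more complex than any degree-1 curve.
2. From the axis intercepts and sections: it misses every integer gridline on the y-axis; it misses every integer gridline on the x-axis.
3. Putting this together gives p.

x*y - y^2 - 1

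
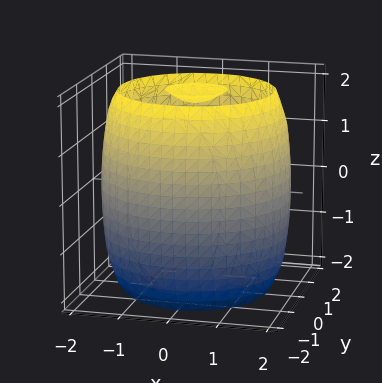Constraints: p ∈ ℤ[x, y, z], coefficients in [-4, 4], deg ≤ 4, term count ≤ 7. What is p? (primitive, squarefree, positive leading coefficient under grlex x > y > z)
First, there are 3 components. Treating them together as one polynomial.
Next, degree: the shape is more complex than any degree-3 surface, so deg p = 4.
Then, symmetries: rotational symmetry about the z-axis ⇒ p depends on x, y only through x² + y².
Then, from the visible intercepts: a circular section at z = 0 has radius between 1 and 2.
Finally, these observations pin down the coefficients.

x^4 + 2*x^2*y^2 + y^4 - 3*x^2 - 3*y^2 + z^2 - 3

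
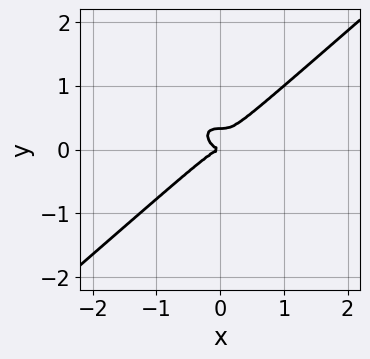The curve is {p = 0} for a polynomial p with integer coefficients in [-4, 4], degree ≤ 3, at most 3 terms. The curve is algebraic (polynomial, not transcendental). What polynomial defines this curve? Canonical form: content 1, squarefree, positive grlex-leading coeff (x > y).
2*x^3 - 3*y^3 + y^2

First, the degree is 3 — no degree-2 curve has this shape.
Next, observable constraints: it meets the y-axis at y = 0 (among the integer gridlines); one x-axis crossing is at x = 0.
Finally, putting this together gives p.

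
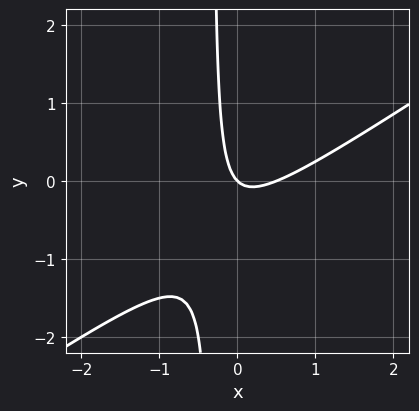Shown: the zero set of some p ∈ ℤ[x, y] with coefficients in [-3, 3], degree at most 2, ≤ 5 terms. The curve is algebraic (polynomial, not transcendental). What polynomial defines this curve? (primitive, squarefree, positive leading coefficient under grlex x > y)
1. The degree is 2 — a generic line meets the curve in up to 2 points.
2. From the visible intercepts: it crosses the x-axis at the gridline x = 0; one y-axis crossing is at y = 0.
3. These observations pin down the coefficients.

2*x^2 - 3*x*y - x - y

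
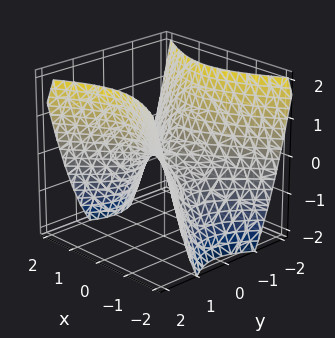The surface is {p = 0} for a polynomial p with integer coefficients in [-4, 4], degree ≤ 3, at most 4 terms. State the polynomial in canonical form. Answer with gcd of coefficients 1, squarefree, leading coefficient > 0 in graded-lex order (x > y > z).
(a) The degree is 2 — a saddle surface; a quadric.
(b) Symmetries: mirror symmetry y ↦ −y ⇒ only even powers of y; it's symmetric under x → −x, forcing even powers of x.
(c) Observable constraints: it crosses the y-axis at the gridline y = 0; one z-axis crossing is at z = 0; one x-axis crossing is at x = 0.
(d) Fitting integer coefficients to these (and the overall shape) gives p.

2*x^2 - 3*y^2 + 3*z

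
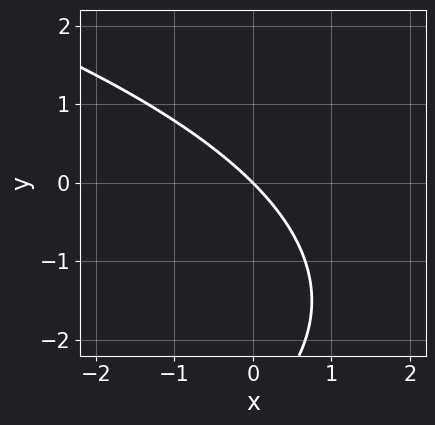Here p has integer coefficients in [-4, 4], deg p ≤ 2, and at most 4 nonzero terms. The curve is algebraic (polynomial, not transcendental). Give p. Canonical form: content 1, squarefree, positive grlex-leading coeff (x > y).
First, deg p = 2.
Next, reading off the gridlines: it meets the x-axis at x = 0 (among the integer gridlines); one y-axis crossing is at y = 0.
Finally, solving for integer coefficients yields p as stated.

y^2 + 3*x + 3*y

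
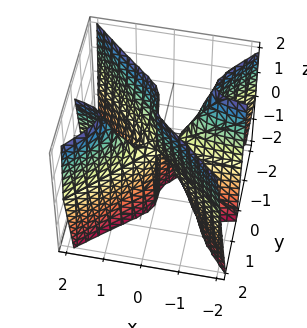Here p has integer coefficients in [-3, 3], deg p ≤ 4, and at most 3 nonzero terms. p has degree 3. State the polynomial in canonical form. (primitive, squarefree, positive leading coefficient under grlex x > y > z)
1. Degree: no degree-2 surface has this shape, so deg p = 3.
2. Checking where it meets the axes: the visible x-axis segment lies entirely on the surface; one y-axis crossing is at y = 0.
3. Assembling these constraints gives the stated polynomial. Check: (0, 0, 2) on the z-axis lies on the surface, and p(0, 0, 2) = 0. ✓

3*x^2*y - 3*y^3 - x*z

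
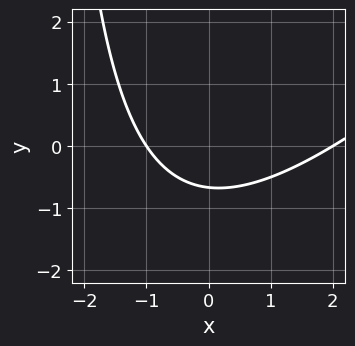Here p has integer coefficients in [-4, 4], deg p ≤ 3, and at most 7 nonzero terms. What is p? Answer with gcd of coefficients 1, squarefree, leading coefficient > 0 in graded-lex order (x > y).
First, deg p = 2.
Then, against the integer gridlines: the x-axis gridline crossings are at x ∈ {-1, 2}.
Finally, matching integer coefficients to the picture gives p.

x^2 - x*y - x - 3*y - 2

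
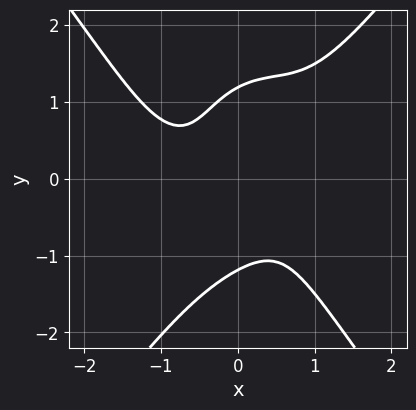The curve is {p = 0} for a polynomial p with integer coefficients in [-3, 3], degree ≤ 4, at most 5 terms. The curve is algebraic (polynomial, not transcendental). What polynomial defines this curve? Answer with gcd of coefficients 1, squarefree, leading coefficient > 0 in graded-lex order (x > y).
3*x^4 - y^4 - 3*x^2*y + 3*x*y + 2

(a) deg p = 4. A generic line meets the curve in up to 4 points.
(b) From the axis intercepts and sections: it misses every integer gridline on the x-axis.
(c) The integer polynomial consistent with all of this is the stated p.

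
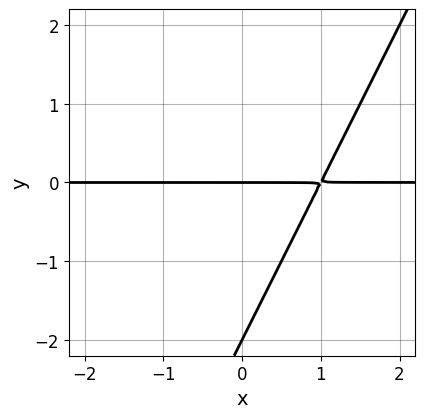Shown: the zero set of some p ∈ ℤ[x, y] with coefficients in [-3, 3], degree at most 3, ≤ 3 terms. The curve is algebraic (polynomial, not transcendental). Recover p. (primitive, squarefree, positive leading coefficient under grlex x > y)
2*x*y - y^2 - 2*y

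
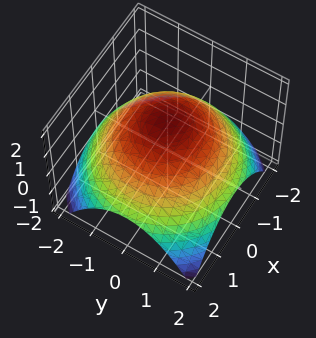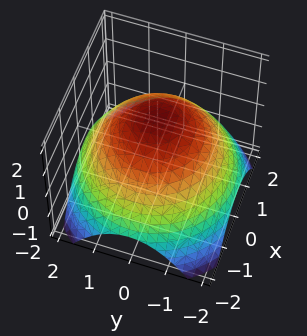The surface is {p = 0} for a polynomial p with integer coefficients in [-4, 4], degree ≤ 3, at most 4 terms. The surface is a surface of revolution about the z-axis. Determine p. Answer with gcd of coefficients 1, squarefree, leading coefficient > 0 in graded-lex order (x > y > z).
x^2 + y^2 + 2*z - 3

1. Degree: no degree-1 surface has this shape, so deg p = 2.
2. Symmetry: every cross-section ⟂ z is a circle, so x, y appear only via x² + y².
3. Reading off the gridlines: a circular section at z = 0 has radius between 1 and 2.
4. These observations pin down the coefficients.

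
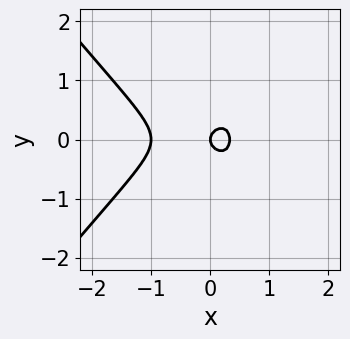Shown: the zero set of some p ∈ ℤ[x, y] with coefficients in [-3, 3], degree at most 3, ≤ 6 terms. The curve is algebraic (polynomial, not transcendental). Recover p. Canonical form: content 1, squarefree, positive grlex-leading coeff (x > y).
3*x^3 - 2*x*y^2 + 2*x^2 + 3*y^2 - x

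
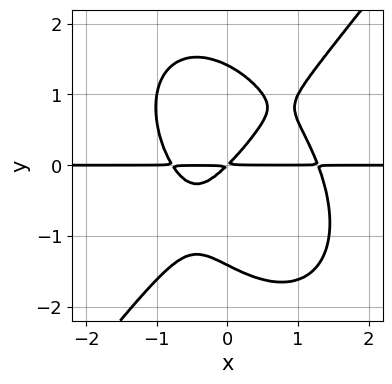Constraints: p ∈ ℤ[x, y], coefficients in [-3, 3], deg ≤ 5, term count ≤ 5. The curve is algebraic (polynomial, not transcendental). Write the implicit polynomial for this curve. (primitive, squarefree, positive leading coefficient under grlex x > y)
2*x^3*y - y^4 - x^2*y - 2*x*y + 2*y^2

deg p = 4. No degree-3 curve has this shape.
Against the integer gridlines: the visible x-axis segment lies entirely on the curve.
Solving for integer coefficients yields p as stated.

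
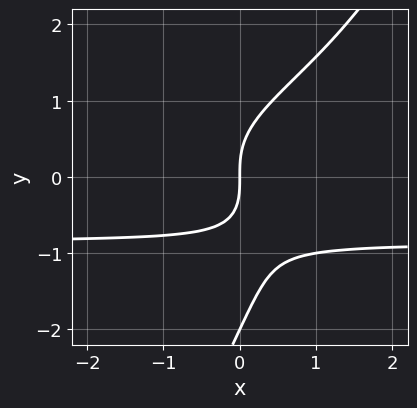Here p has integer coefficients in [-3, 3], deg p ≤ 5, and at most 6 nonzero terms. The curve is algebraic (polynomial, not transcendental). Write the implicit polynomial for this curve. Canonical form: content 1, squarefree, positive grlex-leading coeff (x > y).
1. deg p = 4.
2. Reading off the gridlines: among the integer gridlines, it crosses the y-axis at y ∈ {-2, 0}; one x-axis crossing is at x = 0.
3. The integer polynomial consistent with all of this is the stated p.

2*x*y^3 - y^4 - 2*y^3 + 2*x*y + 3*x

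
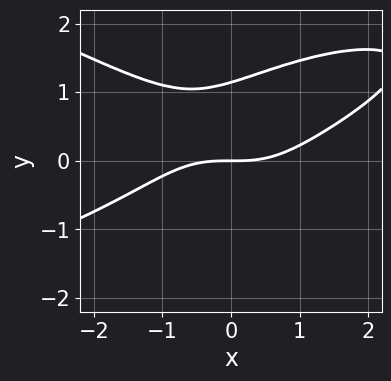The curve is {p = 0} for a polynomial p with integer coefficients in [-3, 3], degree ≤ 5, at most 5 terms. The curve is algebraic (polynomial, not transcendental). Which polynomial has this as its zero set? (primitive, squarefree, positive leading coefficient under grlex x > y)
1. Degree: no degree-3 curve has this shape, so deg p = 4.
2. Reading off the gridlines: it meets the y-axis at y = 0 (among the integer gridlines); it crosses the x-axis at the gridline x = 0.
3. Together with the visible shape, these determine p as stated.

2*y^4 + x^3 - x^2*y - 2*x*y^2 - 3*y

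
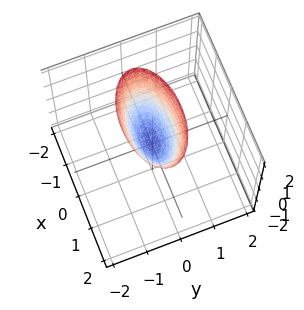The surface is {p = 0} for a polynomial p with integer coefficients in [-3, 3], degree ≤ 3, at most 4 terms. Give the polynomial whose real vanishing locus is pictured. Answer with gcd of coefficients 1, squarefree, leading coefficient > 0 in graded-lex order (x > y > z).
First, deg p = 2.
Next, symmetries: mirror symmetry x ↦ −x ⇒ only even powers of x; mirror symmetry y ↦ −y ⇒ only even powers of y.
Next, against the integer gridlines: it meets the y-axis at y = 0 (among the integer gridlines); one x-axis crossing is at x = 0; one z-axis crossing is at z = 0.
Finally, putting this together gives p.

x^2 + 3*y^2 - z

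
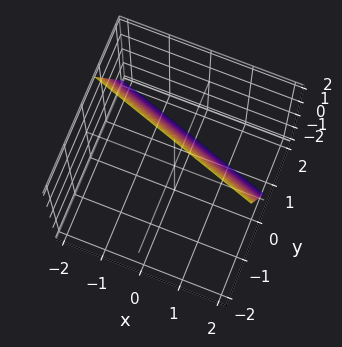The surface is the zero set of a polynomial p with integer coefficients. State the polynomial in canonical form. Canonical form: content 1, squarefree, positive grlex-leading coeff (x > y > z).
First, the degree is 1 — the surface is flat (a plane).
Then, from the axis intercepts and sections: it crosses the z-axis at the gridline z = 2; it crosses the x-axis at the gridline x = 2.
Finally, putting this together gives p.

x + 3*y + z - 2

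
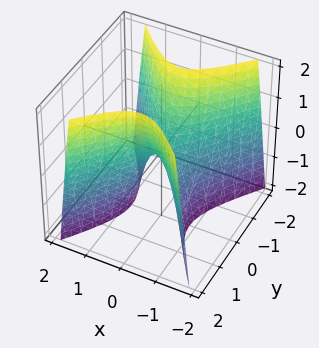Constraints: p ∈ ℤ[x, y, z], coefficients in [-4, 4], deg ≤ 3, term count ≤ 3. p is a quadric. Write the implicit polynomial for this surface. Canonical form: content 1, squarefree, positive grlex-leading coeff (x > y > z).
3*x^2 - 2*y^2 + z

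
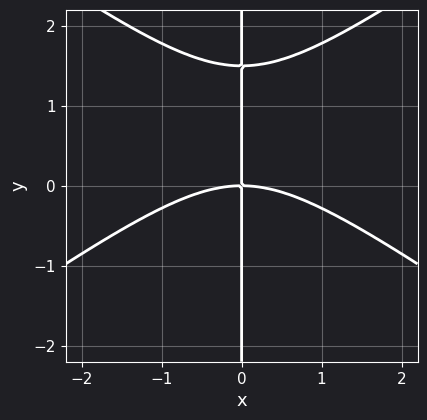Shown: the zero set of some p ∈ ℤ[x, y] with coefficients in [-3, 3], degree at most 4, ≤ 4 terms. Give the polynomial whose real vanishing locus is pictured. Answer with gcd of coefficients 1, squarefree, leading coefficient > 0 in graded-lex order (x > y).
The degree is 3 — a generic line meets the curve in up to 3 points.
Against the integer gridlines: every point of the y-axis in the box is on the curve; it crosses the x-axis at the gridline x = 0.
These observations pin down the coefficients.

x^3 - 2*x*y^2 + 3*x*y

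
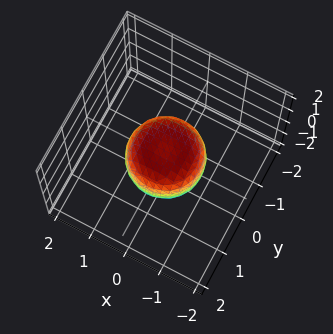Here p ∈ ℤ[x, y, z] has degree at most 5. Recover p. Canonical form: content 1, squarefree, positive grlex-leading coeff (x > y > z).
2*x^4 + 4*x^2*y^2 + 2*y^4 - x^2 - y^2 + 2*z^2 - 1

First, degree: no degree-3 surface has this shape, so deg p = 4.
Next, symmetries: every cross-section ⟂ z is a circle, so x, y appear only via x² + y².
Then, from the axis intercepts and sections: a circular section at z = 0 has radius exactly 1; among the integer gridlines, it crosses the x-axis at x ∈ {-1, 1}; among the integer gridlines, it crosses the y-axis at y ∈ {-1, 1}.
Finally, together with the visible shape, these determine p as stated.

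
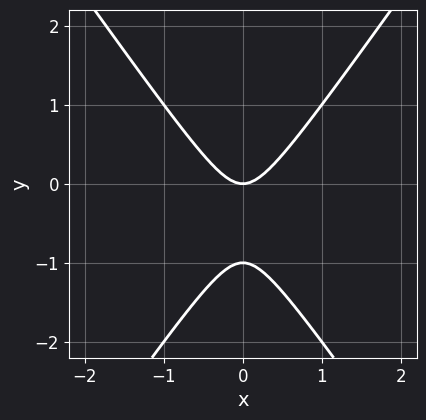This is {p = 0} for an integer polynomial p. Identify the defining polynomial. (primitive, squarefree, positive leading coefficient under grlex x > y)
2*x^2 - y^2 - y

First, deg p = 2.
Next, symmetries: it's symmetric under x → −x, forcing even powers of x.
Next, against the integer gridlines: one x-axis crossing is at x = 0; among the integer gridlines, it crosses the y-axis at y ∈ {-1, 0}.
Finally, putting this together gives p.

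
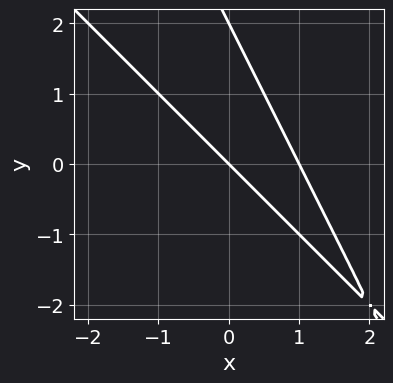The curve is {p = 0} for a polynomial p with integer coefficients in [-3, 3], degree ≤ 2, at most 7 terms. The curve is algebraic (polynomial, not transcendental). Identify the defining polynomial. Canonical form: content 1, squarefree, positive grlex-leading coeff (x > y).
First, the degree is 2 — the shape is more complex than any degree-1 curve.
Then, reading off the gridlines: among the integer gridlines, it crosses the x-axis at x ∈ {0, 1}; the y-axis gridline crossings are at y ∈ {0, 2}.
Finally, these observations pin down the coefficients.

2*x^2 + 3*x*y + y^2 - 2*x - 2*y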